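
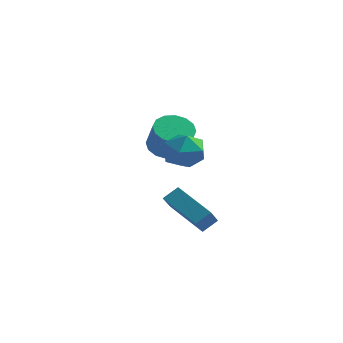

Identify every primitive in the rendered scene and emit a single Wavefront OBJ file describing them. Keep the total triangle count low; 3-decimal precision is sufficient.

v 1.946 -1.432 4.609
v 2.903 -1.179 4.409
v 2.017 -2.601 3.471
v 2.974 -2.348 3.271
v 2.74 -2.784 4.151
v 2.696 -2.061 4.855
v 2.224 -1.719 3.025
v 2.18 -0.996 3.729
v 3.075 -1.357 3.431
v 3.393 -2.015 4.126
v 1.527 -1.765 3.754
v 1.845 -2.423 4.449
v -1.407 3.395 2.038
v -0.919 4.213 2.156
v -0.205 3.603 3.439
v -0.693 2.785 3.322
v -1.337 4.274 2.417
v -0.624 3.664 3.701
v -1.774 4.1 2.577
v -1.06 3.489 3.861
v -2.112 3.736 2.593
v -1.399 3.126 3.876
v -2.262 3.281 2.46
v -1.548 2.671 3.743
v -2.182 2.857 2.213
v -1.469 2.247 3.497
v -1.895 2.577 1.921
v -1.181 1.967 3.204
v -1.476 2.516 1.659
v -0.763 1.906 2.943
v -1.04 2.691 1.499
v -0.326 2.08 2.783
v -0.701 3.054 1.484
v 0.012 2.444 2.767
v -0.552 3.509 1.617
v 0.162 2.899 2.9
v -0.631 3.933 1.863
v 0.082 3.323 3.147
v 2.533 -0.474 -1.067
v 2.713 -1.386 -0.261
v 0.713 -0.005 -0.13
v 0.892 -0.917 0.676
v 2.948 0.077 -0.536
v 3.127 -0.835 0.27
v 1.127 0.546 0.401
v 1.307 -0.366 1.207
f 1 12 6
f 1 6 2
f 1 2 8
f 1 8 11
f 1 11 12
f 2 6 10
f 6 12 5
f 12 11 3
f 11 8 7
f 8 2 9
f 4 10 5
f 4 5 3
f 4 3 7
f 4 7 9
f 4 9 10
f 5 10 6
f 3 5 12
f 7 3 11
f 9 7 8
f 10 9 2
f 14 13 17
f 14 17 15
f 15 17 18
f 15 18 16
f 17 13 19
f 17 19 18
f 18 19 20
f 18 20 16
f 19 13 21
f 19 21 20
f 20 21 22
f 20 22 16
f 21 13 23
f 21 23 22
f 22 23 24
f 22 24 16
f 23 13 25
f 23 25 24
f 24 25 26
f 24 26 16
f 25 13 27
f 25 27 26
f 26 27 28
f 26 28 16
f 27 13 29
f 27 29 28
f 28 29 30
f 28 30 16
f 29 13 31
f 29 31 30
f 30 31 32
f 30 32 16
f 31 13 33
f 31 33 32
f 32 33 34
f 32 34 16
f 33 13 35
f 33 35 34
f 34 35 36
f 34 36 16
f 35 13 37
f 35 37 36
f 36 37 38
f 36 38 16
f 37 13 14
f 37 14 38
f 38 14 15
f 38 15 16
f 40 42 39
f 43 40 39
f 39 42 41
f 41 43 39
f 40 46 42
f 44 40 43
f 44 46 40
f 42 46 41
f 45 43 41
f 41 46 45
f 45 44 43
f 46 44 45



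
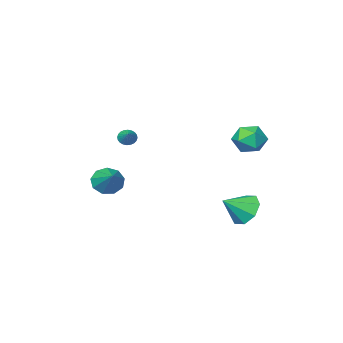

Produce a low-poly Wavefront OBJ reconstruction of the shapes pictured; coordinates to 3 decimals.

v 0.091 -4.167 2.397
v 0.522 -4.418 2.431
v 0.509 -3.373 2.963
v 0.55 -4.316 2.267
v 0.508 -4.191 2.123
v 0.403 -4.063 2.021
v 0.25 -3.95 1.976
v 0.073 -3.87 1.995
v -0.101 -3.836 2.076
v -0.246 -3.852 2.205
v -0.34 -3.916 2.364
v -0.368 -4.018 2.528
v -0.326 -4.143 2.672
v -0.221 -4.271 2.774
v -0.068 -4.383 2.819
v 0.109 -4.463 2.8
v 0.284 -4.497 2.719
v 0.429 -4.481 2.59
v 1.961 -2.905 0.245
v 2.304 -3.426 0.823
v 2.499 -1.475 1.215
v 2.697 -3.296 0.414
v 2.745 -2.984 -0.074
v 2.426 -2.634 -0.413
v 1.89 -2.412 -0.443
v 1.387 -2.42 -0.152
v 1.152 -2.655 0.325
v 1.296 -3.008 0.765
v 1.751 -3.312 0.961
v -2.682 2.935 4.435
v -1.958 2.593 3.949
v -3.622 2.027 3.671
v -2.898 1.685 3.185
v -2.985 1.49 4.097
v -2.403 2.051 4.569
v -3.177 2.569 3.051
v -2.595 3.13 3.523
v -2.264 2.367 3.094
v -2.145 1.7 3.741
v -3.435 2.92 3.879
v -3.316 2.253 4.526
v -2.417 2.571 -0.687
v -1.936 3.219 -1.278
v -1.203 2.429 0.147
v -2.294 3.564 -0.696
v -2.725 3.328 -0.109
v -2.975 2.648 0.139
v -2.899 1.924 -0.096
v -2.54 1.579 -0.678
v -2.11 1.815 -1.265
v -1.859 2.495 -1.513
f 2 1 4
f 2 4 3
f 4 1 5
f 4 5 3
f 5 1 6
f 5 6 3
f 6 1 7
f 6 7 3
f 7 1 8
f 7 8 3
f 8 1 9
f 8 9 3
f 9 1 10
f 9 10 3
f 10 1 11
f 10 11 3
f 11 1 12
f 11 12 3
f 12 1 13
f 12 13 3
f 13 1 14
f 13 14 3
f 14 1 15
f 14 15 3
f 15 1 16
f 15 16 3
f 16 1 17
f 16 17 3
f 17 1 18
f 17 18 3
f 18 1 2
f 18 2 3
f 20 19 22
f 20 22 21
f 22 19 23
f 22 23 21
f 23 19 24
f 23 24 21
f 24 19 25
f 24 25 21
f 25 19 26
f 25 26 21
f 26 19 27
f 26 27 21
f 27 19 28
f 27 28 21
f 28 19 29
f 28 29 21
f 29 19 20
f 29 20 21
f 30 41 35
f 30 35 31
f 30 31 37
f 30 37 40
f 30 40 41
f 31 35 39
f 35 41 34
f 41 40 32
f 40 37 36
f 37 31 38
f 33 39 34
f 33 34 32
f 33 32 36
f 33 36 38
f 33 38 39
f 34 39 35
f 32 34 41
f 36 32 40
f 38 36 37
f 39 38 31
f 43 42 45
f 43 45 44
f 45 42 46
f 45 46 44
f 46 42 47
f 46 47 44
f 47 42 48
f 47 48 44
f 48 42 49
f 48 49 44
f 49 42 50
f 49 50 44
f 50 42 51
f 50 51 44
f 51 42 43
f 51 43 44



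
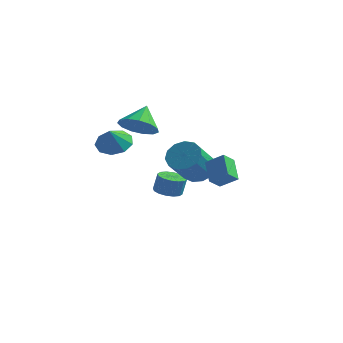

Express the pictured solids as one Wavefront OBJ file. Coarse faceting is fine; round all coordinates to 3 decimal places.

v -2.958 -3.439 1.937
v -2.018 -3.303 1.931
v -2.862 -4.061 2.923
v -2.31 -2.825 2.26
v -2.905 -2.634 2.438
v -3.525 -2.82 2.381
v -3.88 -3.296 2.116
v -3.803 -3.839 1.767
v -3.331 -4.195 1.498
v -2.685 -4.197 1.433
v -2.166 -3.845 1.604
v -3.499 3.23 -4.186
v -2.772 3.488 -4.355
v -2.573 3.628 -3.282
v -3.301 3.37 -3.114
v -3.006 3.823 -4.355
v -2.807 3.964 -3.283
v -3.372 3.999 -4.311
v -3.174 4.14 -3.238
v -3.773 3.97 -4.233
v -3.574 4.11 -3.16
v -4.1 3.741 -4.142
v -3.901 3.882 -3.069
v -4.266 3.376 -4.064
v -4.067 3.517 -2.991
v -4.227 2.972 -4.018
v -4.028 3.112 -2.945
v -3.993 2.636 -4.017
v -3.794 2.777 -2.945
v -3.626 2.46 -4.062
v -3.428 2.601 -2.989
v -3.226 2.49 -4.14
v -3.027 2.63 -3.067
v -2.899 2.718 -4.231
v -2.7 2.859 -3.158
v -2.733 3.083 -4.309
v -2.534 3.224 -3.236
v 0.124 1.462 -1.03
v -0.145 0.8 -0.468
v 1.062 1.615 -0.401
v 0.793 0.952 0.162
v 0.827 0.488 -1.842
v 0.558 -0.175 -1.279
v 1.765 0.64 -1.212
v 1.496 -0.022 -0.65
v -1.638 3.104 -2.058
v -0.871 3.527 -1.556
v -0.994 2.019 -0.099
v -1.762 1.596 -0.602
v -1.347 3.763 -1.351
v -1.47 2.256 0.106
v -1.915 3.79 -1.371
v -2.038 2.283 0.086
v -2.395 3.599 -1.609
v -2.518 2.092 -0.153
v -2.635 3.251 -1.99
v -2.758 1.743 -0.533
v -2.559 2.856 -2.392
v -2.682 1.348 -0.936
v -2.19 2.54 -2.689
v -2.313 1.032 -1.232
v -1.646 2.402 -2.785
v -1.769 0.895 -1.328
v -1.1 2.488 -2.65
v -1.223 0.98 -1.194
v -0.725 2.769 -2.328
v -0.848 1.261 -0.871
v -0.639 3.156 -1.92
v -0.762 1.648 -0.463
v -3.407 -0.151 1.731
v -2.476 0.278 1.36
v -3.493 0.951 2.789
v -2.928 0.547 1.044
v -3.533 0.595 0.945
v -4.097 0.406 1.096
v -4.443 0.04 1.449
v -4.46 -0.386 1.891
v -4.142 -0.737 2.282
v -3.592 -0.903 2.498
v -2.983 -0.829 2.471
v -2.508 -0.54 2.208
v -2.32 -0.128 1.794
f 2 1 4
f 2 4 3
f 4 1 5
f 4 5 3
f 5 1 6
f 5 6 3
f 6 1 7
f 6 7 3
f 7 1 8
f 7 8 3
f 8 1 9
f 8 9 3
f 9 1 10
f 9 10 3
f 10 1 11
f 10 11 3
f 11 1 2
f 11 2 3
f 13 12 16
f 13 16 14
f 14 16 17
f 14 17 15
f 16 12 18
f 16 18 17
f 17 18 19
f 17 19 15
f 18 12 20
f 18 20 19
f 19 20 21
f 19 21 15
f 20 12 22
f 20 22 21
f 21 22 23
f 21 23 15
f 22 12 24
f 22 24 23
f 23 24 25
f 23 25 15
f 24 12 26
f 24 26 25
f 25 26 27
f 25 27 15
f 26 12 28
f 26 28 27
f 27 28 29
f 27 29 15
f 28 12 30
f 28 30 29
f 29 30 31
f 29 31 15
f 30 12 32
f 30 32 31
f 31 32 33
f 31 33 15
f 32 12 34
f 32 34 33
f 33 34 35
f 33 35 15
f 34 12 36
f 34 36 35
f 35 36 37
f 35 37 15
f 36 12 13
f 36 13 37
f 37 13 14
f 37 14 15
f 39 41 38
f 42 39 38
f 38 41 40
f 40 42 38
f 39 45 41
f 43 39 42
f 43 45 39
f 41 45 40
f 44 42 40
f 40 45 44
f 44 43 42
f 45 43 44
f 47 46 50
f 47 50 48
f 48 50 51
f 48 51 49
f 50 46 52
f 50 52 51
f 51 52 53
f 51 53 49
f 52 46 54
f 52 54 53
f 53 54 55
f 53 55 49
f 54 46 56
f 54 56 55
f 55 56 57
f 55 57 49
f 56 46 58
f 56 58 57
f 57 58 59
f 57 59 49
f 58 46 60
f 58 60 59
f 59 60 61
f 59 61 49
f 60 46 62
f 60 62 61
f 61 62 63
f 61 63 49
f 62 46 64
f 62 64 63
f 63 64 65
f 63 65 49
f 64 46 66
f 64 66 65
f 65 66 67
f 65 67 49
f 66 46 68
f 66 68 67
f 67 68 69
f 67 69 49
f 68 46 47
f 68 47 69
f 69 47 48
f 69 48 49
f 71 70 73
f 71 73 72
f 73 70 74
f 73 74 72
f 74 70 75
f 74 75 72
f 75 70 76
f 75 76 72
f 76 70 77
f 76 77 72
f 77 70 78
f 77 78 72
f 78 70 79
f 78 79 72
f 79 70 80
f 79 80 72
f 80 70 81
f 80 81 72
f 81 70 82
f 81 82 72
f 82 70 71
f 82 71 72



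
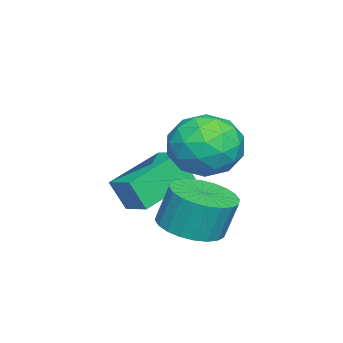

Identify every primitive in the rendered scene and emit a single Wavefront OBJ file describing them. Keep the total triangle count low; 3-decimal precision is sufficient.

v -1.627 -4.588 -3.543
v -1.529 -5.065 -2.501
v -3.405 -3.661 -2.951
v -3.307 -4.139 -1.91
v -1.113 -3.801 -3.23
v -1.015 -4.279 -2.189
v -2.891 -2.875 -2.639
v -2.793 -3.352 -1.597
v 0.281 -2.091 -3.021
v 1.206 -2.46 -2.851
v 1.124 -2.077 -1.569
v 0.199 -1.709 -1.739
v 1.289 -2.089 -2.956
v 1.206 -1.706 -1.675
v 1.219 -1.719 -3.071
v 1.136 -1.336 -1.79
v 1.006 -1.405 -3.179
v 0.923 -1.023 -1.897
v 0.682 -1.196 -3.262
v 0.599 -0.814 -1.981
v 0.298 -1.124 -3.309
v 0.215 -0.741 -2.027
v -0.089 -1.198 -3.312
v -0.172 -0.815 -2.03
v -0.42 -1.409 -3.27
v -0.503 -1.026 -1.989
v -0.644 -1.723 -3.191
v -0.726 -1.34 -1.909
v -0.726 -2.094 -3.085
v -0.809 -1.711 -1.804
v -0.656 -2.464 -2.97
v -0.739 -2.081 -1.689
v -0.443 -2.777 -2.863
v -0.526 -2.395 -1.581
v -0.119 -2.986 -2.779
v -0.202 -2.604 -1.498
v 0.265 -3.059 -2.733
v 0.182 -2.676 -1.451
v 0.652 -2.985 -2.73
v 0.569 -2.602 -1.448
v 0.983 -2.774 -2.771
v 0.9 -2.391 -1.49
v -0.309 -1.01 -0.637
v 0.17 -1.704 0.169
v -1.73 -2.236 -0.849
v -1.251 -2.93 -0.043
v -1.706 -1.902 0.269
v -0.828 -1.144 0.4
v -0.732 -2.796 -1.08
v 0.146 -2.038 -0.949
v -0.092 -2.808 -0.104
v -0.693 -2.255 0.729
v -0.867 -1.685 -1.409
v -1.468 -1.132 -0.576
v 0.055 -1.249 -0.215
v -1.615 -2.691 -0.465
v -1.882 -2.086 -0.282
v -1.601 -2.494 0.192
v -0.531 -0.92 -0.08
v -0.25 -1.328 0.394
v -1.352 -1.444 0.453
v -1.31 -2.612 -1.074
v -1.029 -3.02 -0.6
v 0.041 -1.446 -0.872
v 0.322 -1.854 -0.398
v -0.208 -2.496 -1.133
v 0.183 -2.306 0.098
v -0.652 -3.027 -0.027
v -0.347 -2.948 -0.636
v 0.169 -2.503 -0.559
v -0.171 -1.981 0.588
v -1.006 -2.702 0.463
v -1.273 -2.097 0.646
v -0.757 -1.652 0.723
v -0.324 -2.63 0.427
v -0.554 -1.238 -1.143
v -1.389 -1.959 -1.268
v -0.803 -2.288 -1.403
v -0.287 -1.843 -1.326
v -0.908 -0.913 -0.653
v -1.743 -1.634 -0.778
v -1.729 -1.437 -0.121
v -1.213 -0.992 -0.044
v -1.236 -1.31 -1.107
f 2 4 1
f 5 2 1
f 1 4 3
f 3 5 1
f 2 8 4
f 6 2 5
f 6 8 2
f 4 8 3
f 7 5 3
f 3 8 7
f 7 6 5
f 8 6 7
f 10 9 13
f 10 13 11
f 11 13 14
f 11 14 12
f 13 9 15
f 13 15 14
f 14 15 16
f 14 16 12
f 15 9 17
f 15 17 16
f 16 17 18
f 16 18 12
f 17 9 19
f 17 19 18
f 18 19 20
f 18 20 12
f 19 9 21
f 19 21 20
f 20 21 22
f 20 22 12
f 21 9 23
f 21 23 22
f 22 23 24
f 22 24 12
f 23 9 25
f 23 25 24
f 24 25 26
f 24 26 12
f 25 9 27
f 25 27 26
f 26 27 28
f 26 28 12
f 27 9 29
f 27 29 28
f 28 29 30
f 28 30 12
f 29 9 31
f 29 31 30
f 30 31 32
f 30 32 12
f 31 9 33
f 31 33 32
f 32 33 34
f 32 34 12
f 33 9 35
f 33 35 34
f 34 35 36
f 34 36 12
f 35 9 37
f 35 37 36
f 36 37 38
f 36 38 12
f 37 9 39
f 37 39 38
f 38 39 40
f 38 40 12
f 39 9 41
f 39 41 40
f 40 41 42
f 40 42 12
f 41 9 10
f 41 10 42
f 42 10 11
f 42 11 12
f 43 80 59
f 80 54 83
f 59 83 48
f 80 83 59
f 43 59 55
f 59 48 60
f 55 60 44
f 59 60 55
f 43 55 64
f 55 44 65
f 64 65 50
f 55 65 64
f 43 64 76
f 64 50 79
f 76 79 53
f 64 79 76
f 43 76 80
f 76 53 84
f 80 84 54
f 76 84 80
f 44 60 71
f 60 48 74
f 71 74 52
f 60 74 71
f 48 83 61
f 83 54 82
f 61 82 47
f 83 82 61
f 54 84 81
f 84 53 77
f 81 77 45
f 84 77 81
f 53 79 78
f 79 50 66
f 78 66 49
f 79 66 78
f 50 65 70
f 65 44 67
f 70 67 51
f 65 67 70
f 46 72 58
f 72 52 73
f 58 73 47
f 72 73 58
f 46 58 56
f 58 47 57
f 56 57 45
f 58 57 56
f 46 56 63
f 56 45 62
f 63 62 49
f 56 62 63
f 46 63 68
f 63 49 69
f 68 69 51
f 63 69 68
f 46 68 72
f 68 51 75
f 72 75 52
f 68 75 72
f 47 73 61
f 73 52 74
f 61 74 48
f 73 74 61
f 45 57 81
f 57 47 82
f 81 82 54
f 57 82 81
f 49 62 78
f 62 45 77
f 78 77 53
f 62 77 78
f 51 69 70
f 69 49 66
f 70 66 50
f 69 66 70
f 52 75 71
f 75 51 67
f 71 67 44
f 75 67 71



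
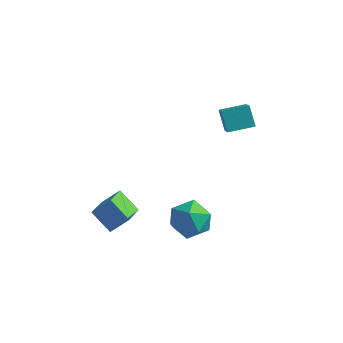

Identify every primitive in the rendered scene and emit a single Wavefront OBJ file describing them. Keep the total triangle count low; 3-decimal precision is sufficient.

v -4.403 -1.579 -2.499
v -4.185 -2.953 -1.839
v -3.719 -1.125 -1.782
v -3.501 -2.499 -1.121
v -3.439 -1.801 -3.279
v -3.221 -3.175 -2.618
v -2.755 -1.347 -2.561
v -2.537 -2.721 -1.901
v -0.872 2.904 1.5
v -0.303 1.828 2.492
v 0.121 3.603 1.689
v 0.691 2.528 2.681
v -0.371 2.412 0.679
v 0.199 1.337 1.671
v 0.623 3.112 0.868
v 1.192 2.036 1.86
v 0.14 -2.072 0.011
v 1.047 -2.424 -0.294
v -0.587 -2.856 -1.246
v 0.32 -3.208 -1.551
v -0.094 -3.55 -0.684
v 0.355 -3.065 0.093
v 0.105 -2.215 -1.633
v 0.554 -1.73 -0.856
v 1.025 -2.512 -1.31
v 0.903 -3.337 -0.724
v -0.443 -1.943 -0.816
v -0.565 -2.768 -0.23
f 2 4 1
f 5 2 1
f 1 4 3
f 3 5 1
f 2 8 4
f 6 2 5
f 6 8 2
f 4 8 3
f 7 5 3
f 3 8 7
f 7 6 5
f 8 6 7
f 10 12 9
f 13 10 9
f 9 12 11
f 11 13 9
f 10 16 12
f 14 10 13
f 14 16 10
f 12 16 11
f 15 13 11
f 11 16 15
f 15 14 13
f 16 14 15
f 17 28 22
f 17 22 18
f 17 18 24
f 17 24 27
f 17 27 28
f 18 22 26
f 22 28 21
f 28 27 19
f 27 24 23
f 24 18 25
f 20 26 21
f 20 21 19
f 20 19 23
f 20 23 25
f 20 25 26
f 21 26 22
f 19 21 28
f 23 19 27
f 25 23 24
f 26 25 18



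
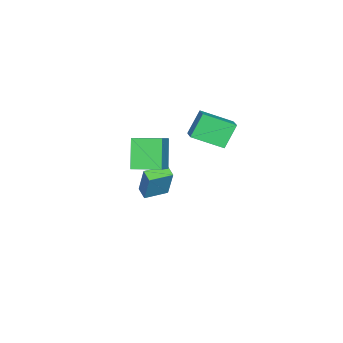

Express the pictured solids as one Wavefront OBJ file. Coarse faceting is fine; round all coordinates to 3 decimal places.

v -0.646 -3.718 -4.708
v -0.16 -3.197 -2.68
v -1.728 -2.709 -4.708
v -1.242 -2.187 -2.68
v -0.118 -3.153 -4.98
v 0.368 -2.631 -2.952
v -1.2 -2.143 -4.98
v -0.714 -1.622 -2.952
v -0.141 2.145 2.932
v 0.481 0.422 3.784
v 0.755 2.673 3.346
v 1.377 0.951 4.199
v 0.723 1.769 1.541
v 1.345 0.047 2.394
v 1.619 2.298 1.956
v 2.241 0.575 2.808
v 3.14 -2.129 0.125
v 2.057 -2.544 1.779
v 2.732 -0.505 0.266
v 1.65 -0.92 1.92
v 4.87 -1.8 1.34
v 3.788 -2.215 2.994
v 4.463 -0.176 1.481
v 3.38 -0.591 3.135
f 2 4 1
f 5 2 1
f 1 4 3
f 3 5 1
f 2 8 4
f 6 2 5
f 6 8 2
f 4 8 3
f 7 5 3
f 3 8 7
f 7 6 5
f 8 6 7
f 10 12 9
f 13 10 9
f 9 12 11
f 11 13 9
f 10 16 12
f 14 10 13
f 14 16 10
f 12 16 11
f 15 13 11
f 11 16 15
f 15 14 13
f 16 14 15
f 18 20 17
f 21 18 17
f 17 20 19
f 19 21 17
f 18 24 20
f 22 18 21
f 22 24 18
f 20 24 19
f 23 21 19
f 19 24 23
f 23 22 21
f 24 22 23



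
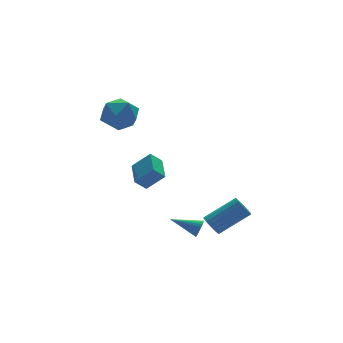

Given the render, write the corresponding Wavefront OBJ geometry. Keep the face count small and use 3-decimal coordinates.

v -1.625 -3.419 -2.427
v -1.352 -3.325 -1.97
v -2.835 -2.501 -1.893
v -1.283 -3.157 -2.102
v -1.272 -3.034 -2.289
v -1.323 -2.977 -2.501
v -1.425 -2.997 -2.699
v -1.563 -3.09 -2.851
v -1.711 -3.24 -2.929
v -1.844 -3.42 -2.921
v -1.939 -3.601 -2.827
v -1.98 -3.749 -2.664
v -1.96 -3.841 -2.46
v -1.881 -3.86 -2.25
v -1.759 -3.802 -2.071
v -1.613 -3.678 -1.954
v -1.469 -3.51 -1.918
v -0.458 -2.438 -3.072
v -0.119 -2.589 -3.606
v 1.578 -2.893 -2.441
v 1.238 -2.742 -1.908
v -0.082 -2.303 -3.585
v 1.614 -2.606 -2.42
v -0.12 -2.043 -3.462
v 1.577 -2.347 -2.298
v -0.225 -1.862 -3.262
v 1.472 -2.166 -2.098
v -0.376 -1.795 -3.025
v 1.321 -2.099 -1.861
v -0.543 -1.855 -2.797
v 1.154 -2.159 -1.633
v -0.694 -2.031 -2.623
v 1.003 -2.335 -1.459
v -0.798 -2.287 -2.539
v 0.899 -2.591 -1.374
v -0.834 -2.574 -2.56
v 0.862 -2.877 -1.395
v -0.797 -2.833 -2.682
v 0.9 -3.137 -1.518
v -0.692 -3.014 -2.882
v 1.005 -3.318 -1.718
v -0.541 -3.081 -3.119
v 1.156 -3.385 -1.955
v -0.374 -3.021 -3.347
v 1.323 -3.325 -2.183
v -0.223 -2.845 -3.521
v 1.474 -3.149 -2.357
v -2.672 0.538 -1.288
v -3.293 0.648 -0.675
v -2.108 2.037 -0.987
v -2.729 2.147 -0.374
v -1.831 0.033 -0.346
v -2.452 0.143 0.267
v -1.267 1.532 -0.045
v -1.888 1.642 0.568
v -3.99 1.938 3.032
v -3.083 2.346 3.602
v -4.277 0.694 4.378
v -3.37 1.102 4.948
v -4.318 1.739 4.846
v -4.14 2.508 4.015
v -3.22 0.532 3.965
v -3.042 1.301 3.134
v -2.607 1.477 4.179
v -3.286 2.223 4.724
v -4.074 0.817 3.256
v -4.753 1.563 3.801
f 2 1 4
f 2 4 3
f 4 1 5
f 4 5 3
f 5 1 6
f 5 6 3
f 6 1 7
f 6 7 3
f 7 1 8
f 7 8 3
f 8 1 9
f 8 9 3
f 9 1 10
f 9 10 3
f 10 1 11
f 10 11 3
f 11 1 12
f 11 12 3
f 12 1 13
f 12 13 3
f 13 1 14
f 13 14 3
f 14 1 15
f 14 15 3
f 15 1 16
f 15 16 3
f 16 1 17
f 16 17 3
f 17 1 2
f 17 2 3
f 19 18 22
f 19 22 20
f 20 22 23
f 20 23 21
f 22 18 24
f 22 24 23
f 23 24 25
f 23 25 21
f 24 18 26
f 24 26 25
f 25 26 27
f 25 27 21
f 26 18 28
f 26 28 27
f 27 28 29
f 27 29 21
f 28 18 30
f 28 30 29
f 29 30 31
f 29 31 21
f 30 18 32
f 30 32 31
f 31 32 33
f 31 33 21
f 32 18 34
f 32 34 33
f 33 34 35
f 33 35 21
f 34 18 36
f 34 36 35
f 35 36 37
f 35 37 21
f 36 18 38
f 36 38 37
f 37 38 39
f 37 39 21
f 38 18 40
f 38 40 39
f 39 40 41
f 39 41 21
f 40 18 42
f 40 42 41
f 41 42 43
f 41 43 21
f 42 18 44
f 42 44 43
f 43 44 45
f 43 45 21
f 44 18 46
f 44 46 45
f 45 46 47
f 45 47 21
f 46 18 19
f 46 19 47
f 47 19 20
f 47 20 21
f 49 51 48
f 52 49 48
f 48 51 50
f 50 52 48
f 49 55 51
f 53 49 52
f 53 55 49
f 51 55 50
f 54 52 50
f 50 55 54
f 54 53 52
f 55 53 54
f 56 67 61
f 56 61 57
f 56 57 63
f 56 63 66
f 56 66 67
f 57 61 65
f 61 67 60
f 67 66 58
f 66 63 62
f 63 57 64
f 59 65 60
f 59 60 58
f 59 58 62
f 59 62 64
f 59 64 65
f 60 65 61
f 58 60 67
f 62 58 66
f 64 62 63
f 65 64 57



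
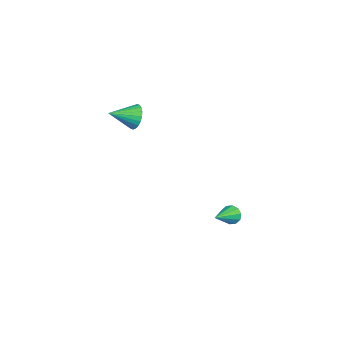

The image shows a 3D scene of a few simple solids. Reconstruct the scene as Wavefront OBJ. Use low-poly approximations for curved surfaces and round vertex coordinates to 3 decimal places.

v -0.095 1.76 -3.579
v 0.221 2.037 -3.964
v 1.155 1.14 -3.001
v 0.191 2.243 -3.679
v 0.052 2.264 -3.356
v -0.143 2.092 -3.118
v -0.32 1.794 -3.056
v -0.411 1.483 -3.194
v -0.381 1.277 -3.478
v -0.242 1.256 -3.801
v -0.047 1.428 -4.039
v 0.13 1.726 -4.102
v 0.351 -2.773 3.125
v 0.796 -2.797 2.523
v 0.949 -3.927 3.615
v 0.957 -2.635 2.706
v 1.026 -2.495 2.954
v 0.992 -2.397 3.227
v 0.86 -2.356 3.485
v 0.65 -2.378 3.689
v 0.395 -2.461 3.806
v 0.133 -2.591 3.82
v -0.095 -2.748 3.728
v -0.256 -2.91 3.544
v -0.325 -3.05 3.297
v -0.291 -3.148 3.023
v -0.159 -3.189 2.765
v 0.051 -3.167 2.562
v 0.306 -3.084 2.445
v 0.568 -2.954 2.431
f 2 1 4
f 2 4 3
f 4 1 5
f 4 5 3
f 5 1 6
f 5 6 3
f 6 1 7
f 6 7 3
f 7 1 8
f 7 8 3
f 8 1 9
f 8 9 3
f 9 1 10
f 9 10 3
f 10 1 11
f 10 11 3
f 11 1 12
f 11 12 3
f 12 1 2
f 12 2 3
f 14 13 16
f 14 16 15
f 16 13 17
f 16 17 15
f 17 13 18
f 17 18 15
f 18 13 19
f 18 19 15
f 19 13 20
f 19 20 15
f 20 13 21
f 20 21 15
f 21 13 22
f 21 22 15
f 22 13 23
f 22 23 15
f 23 13 24
f 23 24 15
f 24 13 25
f 24 25 15
f 25 13 26
f 25 26 15
f 26 13 27
f 26 27 15
f 27 13 28
f 27 28 15
f 28 13 29
f 28 29 15
f 29 13 30
f 29 30 15
f 30 13 14
f 30 14 15



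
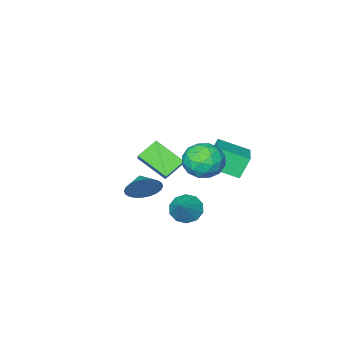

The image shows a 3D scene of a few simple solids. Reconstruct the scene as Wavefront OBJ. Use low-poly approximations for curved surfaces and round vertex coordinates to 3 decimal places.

v -4.008 1.286 0.102
v -4.683 1.351 1.395
v -2.688 2.911 0.707
v -3.363 2.977 2.001
v -2.757 0.003 0.819
v -3.432 0.069 2.113
v -1.437 1.629 1.425
v -2.112 1.694 2.718
v 1.64 0.084 0.11
v 2.193 0.239 1.013
v 1.24 -0.824 0.51
v 1.835 0.436 1.101
v 1.448 0.579 1.038
v 1.09 0.647 0.834
v 0.816 0.629 0.52
v 0.667 0.528 0.143
v 0.667 0.359 -0.239
v 0.815 0.149 -0.568
v 1.088 -0.071 -0.794
v 1.446 -0.268 -0.882
v 1.833 -0.411 -0.819
v 2.191 -0.479 -0.615
v 2.465 -0.461 -0.301
v 2.613 -0.36 0.076
v 2.614 -0.192 0.458
v 2.466 0.019 0.787
v -3.021 -5.155 -0.698
v -2.649 -4.594 -0.057
v -3.709 -3.425 -1.812
v -3.337 -2.864 -1.171
v -1.723 -5.136 -1.469
v -1.351 -4.575 -0.828
v -2.411 -3.406 -2.583
v -2.039 -2.845 -1.942
v -0.662 3.724 2.316
v 0.543 3.439 2.392
v -1.083 2.301 3.668
v 0.122 2.016 3.744
v -0.288 3.1 4.187
v -0.028 3.979 3.351
v -0.512 1.761 2.709
v -0.252 2.64 1.873
v 0.636 2.226 2.634
v 0.774 3.054 3.548
v -1.314 2.686 2.512
v -1.176 3.514 3.426
v -0.023 3.706 2.235
v -0.517 2.034 3.825
v -0.759 2.671 4.085
v -0.05 2.504 4.13
v -0.358 4.024 2.799
v 0.35 3.856 2.844
v -0.139 3.657 3.899
v -0.89 1.884 3.216
v -0.182 1.716 3.261
v -0.49 3.236 1.93
v 0.219 3.069 1.975
v -0.401 2.083 2.161
v 0.74 2.826 2.422
v 0.493 1.99 3.217
v 0.12 1.839 2.609
v 0.273 2.356 2.117
v 0.822 3.312 2.959
v 0.574 2.476 3.754
v 0.333 3.113 4.015
v 0.486 3.63 3.523
v 0.876 2.599 3.102
v -1.114 3.264 2.306
v -1.362 2.428 3.101
v -1.026 2.11 2.537
v -0.873 2.627 2.045
v -1.033 3.75 2.843
v -1.28 2.914 3.638
v -0.813 3.384 3.943
v -0.66 3.901 3.451
v -1.416 3.141 2.958
v -1.107 0.268 -2.553
v -0.392 0.302 -3.237
v 0.027 1.132 -1.327
v -0.726 0.812 -3.288
v -1.206 1.114 -3.058
v -1.647 1.094 -2.635
v -1.883 0.758 -2.181
v -1.821 0.235 -1.869
v -1.487 -0.275 -1.819
v -1.008 -0.578 -2.049
v -0.566 -0.557 -2.472
v -0.331 -0.221 -2.926
f 2 4 1
f 5 2 1
f 1 4 3
f 3 5 1
f 2 8 4
f 6 2 5
f 6 8 2
f 4 8 3
f 7 5 3
f 3 8 7
f 7 6 5
f 8 6 7
f 10 9 12
f 10 12 11
f 12 9 13
f 12 13 11
f 13 9 14
f 13 14 11
f 14 9 15
f 14 15 11
f 15 9 16
f 15 16 11
f 16 9 17
f 16 17 11
f 17 9 18
f 17 18 11
f 18 9 19
f 18 19 11
f 19 9 20
f 19 20 11
f 20 9 21
f 20 21 11
f 21 9 22
f 21 22 11
f 22 9 23
f 22 23 11
f 23 9 24
f 23 24 11
f 24 9 25
f 24 25 11
f 25 9 26
f 25 26 11
f 26 9 10
f 26 10 11
f 28 30 27
f 31 28 27
f 27 30 29
f 29 31 27
f 28 34 30
f 32 28 31
f 32 34 28
f 30 34 29
f 33 31 29
f 29 34 33
f 33 32 31
f 34 32 33
f 35 72 51
f 72 46 75
f 51 75 40
f 72 75 51
f 35 51 47
f 51 40 52
f 47 52 36
f 51 52 47
f 35 47 56
f 47 36 57
f 56 57 42
f 47 57 56
f 35 56 68
f 56 42 71
f 68 71 45
f 56 71 68
f 35 68 72
f 68 45 76
f 72 76 46
f 68 76 72
f 36 52 63
f 52 40 66
f 63 66 44
f 52 66 63
f 40 75 53
f 75 46 74
f 53 74 39
f 75 74 53
f 46 76 73
f 76 45 69
f 73 69 37
f 76 69 73
f 45 71 70
f 71 42 58
f 70 58 41
f 71 58 70
f 42 57 62
f 57 36 59
f 62 59 43
f 57 59 62
f 38 64 50
f 64 44 65
f 50 65 39
f 64 65 50
f 38 50 48
f 50 39 49
f 48 49 37
f 50 49 48
f 38 48 55
f 48 37 54
f 55 54 41
f 48 54 55
f 38 55 60
f 55 41 61
f 60 61 43
f 55 61 60
f 38 60 64
f 60 43 67
f 64 67 44
f 60 67 64
f 39 65 53
f 65 44 66
f 53 66 40
f 65 66 53
f 37 49 73
f 49 39 74
f 73 74 46
f 49 74 73
f 41 54 70
f 54 37 69
f 70 69 45
f 54 69 70
f 43 61 62
f 61 41 58
f 62 58 42
f 61 58 62
f 44 67 63
f 67 43 59
f 63 59 36
f 67 59 63
f 78 77 80
f 78 80 79
f 80 77 81
f 80 81 79
f 81 77 82
f 81 82 79
f 82 77 83
f 82 83 79
f 83 77 84
f 83 84 79
f 84 77 85
f 84 85 79
f 85 77 86
f 85 86 79
f 86 77 87
f 86 87 79
f 87 77 88
f 87 88 79
f 88 77 78
f 88 78 79



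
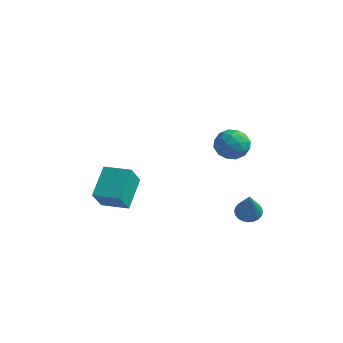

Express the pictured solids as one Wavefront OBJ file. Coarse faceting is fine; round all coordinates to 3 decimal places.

v -2.729 -3.712 -3.698
v -3.006 -2.298 -2.705
v -2.747 -2.967 -4.763
v -3.023 -1.553 -3.77
v -1.397 -3.527 -3.59
v -1.673 -2.113 -2.597
v -1.414 -2.782 -4.655
v -1.691 -1.368 -3.662
v 3.647 -1.105 -4.138
v 4.243 -1.028 -4.288
v 4.213 -2.135 -2.422
v 4.202 -0.83 -4.156
v 4.076 -0.673 -4.021
v 3.885 -0.583 -3.903
v 3.658 -0.572 -3.822
v 3.428 -0.642 -3.788
v 3.233 -0.783 -3.808
v 3.1 -0.972 -3.878
v 3.05 -1.182 -3.988
v 3.092 -1.38 -4.12
v 3.218 -1.537 -4.255
v 3.409 -1.627 -4.373
v 3.636 -1.638 -4.454
v 3.865 -1.568 -4.488
v 4.061 -1.427 -4.468
v 4.194 -1.238 -4.398
v 3.653 -1.517 0.885
v 4.164 -2.086 0.536
v 2.596 -2.354 0.704
v 3.107 -2.923 0.355
v 3.165 -2.753 1.176
v 3.819 -2.236 1.289
v 2.941 -2.204 -0.049
v 3.595 -1.687 0.064
v 3.724 -2.511 -0.041
v 3.863 -2.851 0.716
v 2.897 -1.589 0.524
v 3.036 -1.929 1.281
v 4.002 -1.728 0.727
v 2.758 -2.712 0.513
v 2.793 -2.612 0.996
v 3.093 -2.947 0.791
v 3.799 -1.816 1.169
v 4.099 -2.151 0.964
v 3.512 -2.543 1.34
v 2.661 -2.289 0.276
v 2.961 -2.624 0.071
v 3.667 -1.493 0.449
v 3.967 -1.828 0.244
v 3.248 -1.897 -0.1
v 4.043 -2.313 0.182
v 3.421 -2.805 0.076
v 3.324 -2.382 -0.161
v 3.708 -2.078 -0.096
v 4.125 -2.512 0.627
v 3.503 -3.004 0.521
v 3.538 -2.904 1.004
v 3.922 -2.6 1.069
v 3.866 -2.762 0.288
v 3.257 -1.436 0.719
v 2.635 -1.928 0.613
v 2.838 -1.84 0.171
v 3.222 -1.536 0.236
v 3.339 -1.635 1.164
v 2.717 -2.127 1.058
v 3.052 -2.362 1.336
v 3.436 -2.058 1.401
v 2.894 -1.678 0.952
f 2 4 1
f 5 2 1
f 1 4 3
f 3 5 1
f 2 8 4
f 6 2 5
f 6 8 2
f 4 8 3
f 7 5 3
f 3 8 7
f 7 6 5
f 8 6 7
f 10 9 12
f 10 12 11
f 12 9 13
f 12 13 11
f 13 9 14
f 13 14 11
f 14 9 15
f 14 15 11
f 15 9 16
f 15 16 11
f 16 9 17
f 16 17 11
f 17 9 18
f 17 18 11
f 18 9 19
f 18 19 11
f 19 9 20
f 19 20 11
f 20 9 21
f 20 21 11
f 21 9 22
f 21 22 11
f 22 9 23
f 22 23 11
f 23 9 24
f 23 24 11
f 24 9 25
f 24 25 11
f 25 9 26
f 25 26 11
f 26 9 10
f 26 10 11
f 27 64 43
f 64 38 67
f 43 67 32
f 64 67 43
f 27 43 39
f 43 32 44
f 39 44 28
f 43 44 39
f 27 39 48
f 39 28 49
f 48 49 34
f 39 49 48
f 27 48 60
f 48 34 63
f 60 63 37
f 48 63 60
f 27 60 64
f 60 37 68
f 64 68 38
f 60 68 64
f 28 44 55
f 44 32 58
f 55 58 36
f 44 58 55
f 32 67 45
f 67 38 66
f 45 66 31
f 67 66 45
f 38 68 65
f 68 37 61
f 65 61 29
f 68 61 65
f 37 63 62
f 63 34 50
f 62 50 33
f 63 50 62
f 34 49 54
f 49 28 51
f 54 51 35
f 49 51 54
f 30 56 42
f 56 36 57
f 42 57 31
f 56 57 42
f 30 42 40
f 42 31 41
f 40 41 29
f 42 41 40
f 30 40 47
f 40 29 46
f 47 46 33
f 40 46 47
f 30 47 52
f 47 33 53
f 52 53 35
f 47 53 52
f 30 52 56
f 52 35 59
f 56 59 36
f 52 59 56
f 31 57 45
f 57 36 58
f 45 58 32
f 57 58 45
f 29 41 65
f 41 31 66
f 65 66 38
f 41 66 65
f 33 46 62
f 46 29 61
f 62 61 37
f 46 61 62
f 35 53 54
f 53 33 50
f 54 50 34
f 53 50 54
f 36 59 55
f 59 35 51
f 55 51 28
f 59 51 55



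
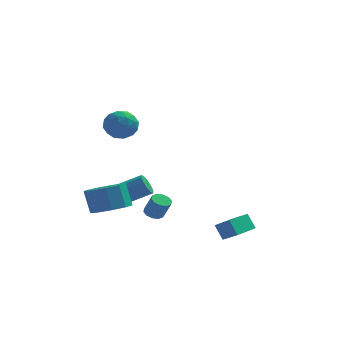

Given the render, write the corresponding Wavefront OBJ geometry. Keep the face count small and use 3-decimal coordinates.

v -3.15 -1.349 3.846
v -2.769 -1.849 4.51
v -3.331 -2.571 3.03
v -2.95 -3.071 3.694
v -3.772 -2.692 3.822
v -3.661 -1.937 4.326
v -2.439 -2.483 3.214
v -2.328 -1.728 3.718
v -2.329 -2.55 4.12
v -3.153 -2.679 4.495
v -2.947 -1.741 3.045
v -3.771 -1.87 3.42
v -2.944 -1.492 4.249
v -3.156 -2.928 3.291
v -3.64 -2.706 3.366
v -3.416 -2.999 3.756
v -3.468 -1.543 4.141
v -3.244 -1.837 4.532
v -3.834 -2.333 4.127
v -2.856 -2.583 3.008
v -2.632 -2.877 3.399
v -2.684 -1.421 3.784
v -2.46 -1.714 4.174
v -2.266 -2.087 3.413
v -2.461 -2.198 4.41
v -2.567 -2.916 3.931
v -2.267 -2.57 3.649
v -2.202 -2.126 3.945
v -2.946 -2.273 4.631
v -3.052 -2.992 4.152
v -3.535 -2.769 4.227
v -3.47 -2.325 4.523
v -2.687 -2.685 4.402
v -3.048 -1.428 3.388
v -3.154 -2.147 2.909
v -2.63 -2.095 3.017
v -2.565 -1.651 3.313
v -3.533 -1.504 3.609
v -3.639 -2.222 3.13
v -3.898 -2.294 3.595
v -3.833 -1.85 3.891
v -3.413 -1.735 3.138
v 1.614 -4.307 -1.793
v 2.311 -4.629 -1.324
v 2.368 -2.868 -1.925
v 3.066 -3.191 -1.457
v 2.014 -4.589 -2.583
v 2.712 -4.912 -2.115
v 2.769 -3.151 -2.716
v 3.466 -3.473 -2.247
v -1.555 -1.789 -2.173
v -1.266 -2.169 -2.403
v -0.837 -2.452 -1.397
v -1.125 -2.071 -1.167
v -1.088 -1.894 -2.402
v -0.659 -2.177 -1.395
v -1.088 -1.579 -2.313
v -0.659 -1.862 -1.307
v -1.267 -1.344 -2.171
v -0.838 -1.626 -1.165
v -1.555 -1.278 -2.03
v -1.126 -1.561 -1.023
v -1.843 -1.408 -1.943
v -1.414 -1.691 -0.937
v -2.021 -1.683 -1.945
v -1.592 -1.966 -0.938
v -2.021 -1.998 -2.033
v -1.592 -2.281 -1.027
v -1.842 -2.234 -2.175
v -1.413 -2.516 -1.169
v -1.554 -2.299 -2.317
v -1.125 -2.582 -1.31
v -3.303 -3.934 -1.095
v -2.537 -4.505 -0.709
v -2.891 -4.136 0.541
v -3.657 -3.566 0.155
v -2.309 -3.85 -0.837
v -2.664 -3.482 0.412
v -2.546 -3.235 -1.086
v -2.901 -2.867 0.163
v -3.137 -2.947 -1.339
v -3.492 -2.579 -0.09
v -3.806 -3.121 -1.477
v -4.161 -2.753 -0.228
v -4.239 -3.675 -1.437
v -4.594 -3.307 -0.188
v -4.234 -4.351 -1.236
v -4.589 -3.982 0.013
v -3.793 -4.831 -0.969
v -4.148 -4.463 0.28
v -3.123 -4.892 -0.761
v -3.478 -4.523 0.488
v -4.075 2.376 -2.909
v -3.756 2.226 -3.467
v -2.067 2.393 -2.549
v -2.385 2.544 -1.991
v -3.804 2.631 -3.454
v -2.114 2.798 -2.536
v -3.954 2.938 -3.233
v -2.265 3.106 -2.315
v -4.151 3.031 -2.888
v -2.462 3.199 -1.97
v -4.319 2.874 -2.551
v -2.629 3.042 -1.633
v -4.393 2.527 -2.351
v -2.704 2.694 -1.433
v -4.346 2.122 -2.364
v -2.656 2.289 -1.446
v -4.195 1.814 -2.585
v -2.506 1.982 -1.667
v -3.998 1.721 -2.93
v -2.309 1.889 -2.012
v -3.831 1.878 -3.267
v -2.141 2.046 -2.349
f 1 38 17
f 38 12 41
f 17 41 6
f 38 41 17
f 1 17 13
f 17 6 18
f 13 18 2
f 17 18 13
f 1 13 22
f 13 2 23
f 22 23 8
f 13 23 22
f 1 22 34
f 22 8 37
f 34 37 11
f 22 37 34
f 1 34 38
f 34 11 42
f 38 42 12
f 34 42 38
f 2 18 29
f 18 6 32
f 29 32 10
f 18 32 29
f 6 41 19
f 41 12 40
f 19 40 5
f 41 40 19
f 12 42 39
f 42 11 35
f 39 35 3
f 42 35 39
f 11 37 36
f 37 8 24
f 36 24 7
f 37 24 36
f 8 23 28
f 23 2 25
f 28 25 9
f 23 25 28
f 4 30 16
f 30 10 31
f 16 31 5
f 30 31 16
f 4 16 14
f 16 5 15
f 14 15 3
f 16 15 14
f 4 14 21
f 14 3 20
f 21 20 7
f 14 20 21
f 4 21 26
f 21 7 27
f 26 27 9
f 21 27 26
f 4 26 30
f 26 9 33
f 30 33 10
f 26 33 30
f 5 31 19
f 31 10 32
f 19 32 6
f 31 32 19
f 3 15 39
f 15 5 40
f 39 40 12
f 15 40 39
f 7 20 36
f 20 3 35
f 36 35 11
f 20 35 36
f 9 27 28
f 27 7 24
f 28 24 8
f 27 24 28
f 10 33 29
f 33 9 25
f 29 25 2
f 33 25 29
f 44 46 43
f 47 44 43
f 43 46 45
f 45 47 43
f 44 50 46
f 48 44 47
f 48 50 44
f 46 50 45
f 49 47 45
f 45 50 49
f 49 48 47
f 50 48 49
f 52 51 55
f 52 55 53
f 53 55 56
f 53 56 54
f 55 51 57
f 55 57 56
f 56 57 58
f 56 58 54
f 57 51 59
f 57 59 58
f 58 59 60
f 58 60 54
f 59 51 61
f 59 61 60
f 60 61 62
f 60 62 54
f 61 51 63
f 61 63 62
f 62 63 64
f 62 64 54
f 63 51 65
f 63 65 64
f 64 65 66
f 64 66 54
f 65 51 67
f 65 67 66
f 66 67 68
f 66 68 54
f 67 51 69
f 67 69 68
f 68 69 70
f 68 70 54
f 69 51 71
f 69 71 70
f 70 71 72
f 70 72 54
f 71 51 52
f 71 52 72
f 72 52 53
f 72 53 54
f 74 73 77
f 74 77 75
f 75 77 78
f 75 78 76
f 77 73 79
f 77 79 78
f 78 79 80
f 78 80 76
f 79 73 81
f 79 81 80
f 80 81 82
f 80 82 76
f 81 73 83
f 81 83 82
f 82 83 84
f 82 84 76
f 83 73 85
f 83 85 84
f 84 85 86
f 84 86 76
f 85 73 87
f 85 87 86
f 86 87 88
f 86 88 76
f 87 73 89
f 87 89 88
f 88 89 90
f 88 90 76
f 89 73 91
f 89 91 90
f 90 91 92
f 90 92 76
f 91 73 74
f 91 74 92
f 92 74 75
f 92 75 76
f 94 93 97
f 94 97 95
f 95 97 98
f 95 98 96
f 97 93 99
f 97 99 98
f 98 99 100
f 98 100 96
f 99 93 101
f 99 101 100
f 100 101 102
f 100 102 96
f 101 93 103
f 101 103 102
f 102 103 104
f 102 104 96
f 103 93 105
f 103 105 104
f 104 105 106
f 104 106 96
f 105 93 107
f 105 107 106
f 106 107 108
f 106 108 96
f 107 93 109
f 107 109 108
f 108 109 110
f 108 110 96
f 109 93 111
f 109 111 110
f 110 111 112
f 110 112 96
f 111 93 113
f 111 113 112
f 112 113 114
f 112 114 96
f 113 93 94
f 113 94 114
f 114 94 95
f 114 95 96



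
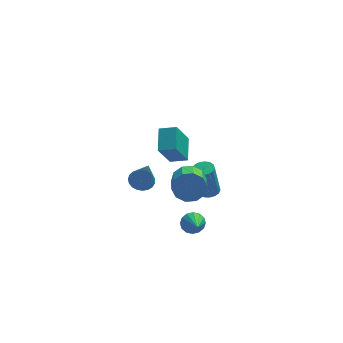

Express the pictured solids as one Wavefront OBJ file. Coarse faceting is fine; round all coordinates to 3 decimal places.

v 1.691 3.946 -3.096
v 2.168 3.605 -3.033
v 1.847 3.513 -1.101
v 1.369 3.854 -1.164
v 2.268 3.867 -3.003
v 1.947 3.775 -1.072
v 2.236 4.148 -2.995
v 1.915 4.055 -1.064
v 2.079 4.382 -3.01
v 1.758 4.29 -1.079
v 1.833 4.516 -3.045
v 1.512 4.424 -1.113
v 1.554 4.52 -3.091
v 1.233 4.428 -1.16
v 1.307 4.393 -3.138
v 0.986 4.3 -1.207
v 1.148 4.163 -3.176
v 0.826 4.07 -1.244
v 1.112 3.883 -3.195
v 0.791 3.791 -1.263
v 1.21 3.618 -3.191
v 0.889 3.526 -1.26
v 1.417 3.428 -3.166
v 1.096 3.336 -1.235
v 1.687 3.357 -3.124
v 1.366 3.265 -1.193
v 1.958 3.421 -3.076
v 1.637 3.328 -1.145
v 0.383 0.653 0.757
v 0.699 0.287 0.034
v 0.613 -1.18 0.74
v 0.297 -0.813 1.463
v 1.115 0.415 0.351
v 1.028 -1.052 1.056
v 1.251 0.634 0.823
v 1.164 -0.833 1.528
v 1.055 0.86 1.27
v 0.969 -0.607 1.975
v 0.603 1.008 1.521
v 0.517 -0.459 2.226
v 0.067 1.02 1.48
v -0.019 -0.447 2.186
v -0.348 0.892 1.164
v -0.435 -0.575 1.869
v -0.484 0.673 0.692
v -0.571 -0.794 1.397
v -0.289 0.447 0.245
v -0.375 -1.02 0.95
v 0.163 0.299 -0.006
v 0.077 -1.168 0.699
v 0.594 0.634 -2.668
v 0.946 0.952 -2.223
v 0.746 -0.454 -2.012
v 0.629 0.973 -2.115
v 0.302 0.904 -2.154
v 0.053 0.762 -2.332
v -0.05 0.586 -2.599
v 0.019 0.423 -2.885
v 0.243 0.317 -3.113
v 0.56 0.295 -3.222
v 0.887 0.365 -3.182
v 1.136 0.506 -3.005
v 1.239 0.682 -2.737
v 1.17 0.845 -2.451
v -1.951 0.205 1.275
v -1.445 -0.159 1.029
v -1.649 -0.585 3.065
v -1.315 0.073 1.11
v -1.294 0.329 1.219
v -1.387 0.563 1.338
v -1.578 0.735 1.446
v -1.833 0.816 1.525
v -2.108 0.791 1.56
v -2.356 0.665 1.546
v -2.534 0.459 1.485
v -2.611 0.21 1.388
v -2.574 -0.041 1.271
v -2.429 -0.248 1.155
v -2.201 -0.378 1.06
v -1.93 -0.406 1.002
v -1.663 -0.329 0.991
v -0.348 -0.819 4.442
v -0.228 0.382 5.069
v -1.196 -0.604 4.193
v -1.076 0.597 4.82
v 0.276 -0.097 2.94
v 0.396 1.104 3.567
v -0.572 0.118 2.691
v -0.452 1.319 3.318
f 2 1 5
f 2 5 3
f 3 5 6
f 3 6 4
f 5 1 7
f 5 7 6
f 6 7 8
f 6 8 4
f 7 1 9
f 7 9 8
f 8 9 10
f 8 10 4
f 9 1 11
f 9 11 10
f 10 11 12
f 10 12 4
f 11 1 13
f 11 13 12
f 12 13 14
f 12 14 4
f 13 1 15
f 13 15 14
f 14 15 16
f 14 16 4
f 15 1 17
f 15 17 16
f 16 17 18
f 16 18 4
f 17 1 19
f 17 19 18
f 18 19 20
f 18 20 4
f 19 1 21
f 19 21 20
f 20 21 22
f 20 22 4
f 21 1 23
f 21 23 22
f 22 23 24
f 22 24 4
f 23 1 25
f 23 25 24
f 24 25 26
f 24 26 4
f 25 1 27
f 25 27 26
f 26 27 28
f 26 28 4
f 27 1 2
f 27 2 28
f 28 2 3
f 28 3 4
f 30 29 33
f 30 33 31
f 31 33 34
f 31 34 32
f 33 29 35
f 33 35 34
f 34 35 36
f 34 36 32
f 35 29 37
f 35 37 36
f 36 37 38
f 36 38 32
f 37 29 39
f 37 39 38
f 38 39 40
f 38 40 32
f 39 29 41
f 39 41 40
f 40 41 42
f 40 42 32
f 41 29 43
f 41 43 42
f 42 43 44
f 42 44 32
f 43 29 45
f 43 45 44
f 44 45 46
f 44 46 32
f 45 29 47
f 45 47 46
f 46 47 48
f 46 48 32
f 47 29 49
f 47 49 48
f 48 49 50
f 48 50 32
f 49 29 30
f 49 30 50
f 50 30 31
f 50 31 32
f 52 51 54
f 52 54 53
f 54 51 55
f 54 55 53
f 55 51 56
f 55 56 53
f 56 51 57
f 56 57 53
f 57 51 58
f 57 58 53
f 58 51 59
f 58 59 53
f 59 51 60
f 59 60 53
f 60 51 61
f 60 61 53
f 61 51 62
f 61 62 53
f 62 51 63
f 62 63 53
f 63 51 64
f 63 64 53
f 64 51 52
f 64 52 53
f 66 65 68
f 66 68 67
f 68 65 69
f 68 69 67
f 69 65 70
f 69 70 67
f 70 65 71
f 70 71 67
f 71 65 72
f 71 72 67
f 72 65 73
f 72 73 67
f 73 65 74
f 73 74 67
f 74 65 75
f 74 75 67
f 75 65 76
f 75 76 67
f 76 65 77
f 76 77 67
f 77 65 78
f 77 78 67
f 78 65 79
f 78 79 67
f 79 65 80
f 79 80 67
f 80 65 81
f 80 81 67
f 81 65 66
f 81 66 67
f 83 85 82
f 86 83 82
f 82 85 84
f 84 86 82
f 83 89 85
f 87 83 86
f 87 89 83
f 85 89 84
f 88 86 84
f 84 89 88
f 88 87 86
f 89 87 88



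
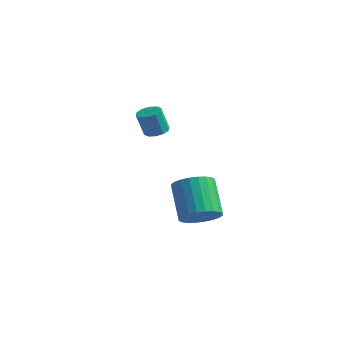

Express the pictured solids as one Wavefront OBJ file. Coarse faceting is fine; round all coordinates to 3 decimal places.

v 2.531 -4.301 0.147
v 3.027 -3.538 0.129
v 1.964 -2.816 1.516
v 1.469 -3.579 1.533
v 2.772 -3.46 -0.106
v 1.71 -2.739 1.281
v 2.481 -3.511 -0.303
v 1.418 -2.79 1.084
v 2.198 -3.682 -0.431
v 1.135 -2.961 0.956
v 1.965 -3.947 -0.471
v 0.902 -3.226 0.915
v 1.818 -4.266 -0.418
v 0.756 -3.545 0.969
v 1.781 -4.59 -0.278
v 0.718 -3.869 1.108
v 1.857 -4.87 -0.074
v 0.794 -4.149 1.313
v 2.036 -5.064 0.164
v 0.973 -4.342 1.551
v 2.29 -5.141 0.399
v 1.228 -4.42 1.786
v 2.582 -5.09 0.596
v 1.519 -4.369 1.983
v 2.865 -4.919 0.724
v 1.802 -4.198 2.111
v 3.098 -4.654 0.765
v 2.035 -3.933 2.151
v 3.244 -4.335 0.711
v 2.182 -3.614 2.098
v 3.282 -4.011 0.572
v 2.219 -3.29 1.958
v 3.206 -3.731 0.367
v 2.143 -3.01 1.754
v -2.969 -0.92 2.464
v -2.646 -0.47 2.636
v -2.808 -0.809 3.828
v -3.131 -1.26 3.656
v -2.988 -0.362 2.62
v -3.15 -0.701 3.812
v -3.322 -0.467 2.545
v -3.484 -0.807 3.737
v -3.522 -0.746 2.439
v -3.683 -1.085 3.631
v -3.51 -1.091 2.342
v -3.672 -1.43 3.534
v -3.292 -1.371 2.292
v -3.454 -1.71 3.484
v -2.95 -1.479 2.308
v -3.112 -1.818 3.5
v -2.616 -1.373 2.383
v -2.778 -1.713 3.575
v -2.417 -1.095 2.489
v -2.578 -1.434 3.681
v -2.428 -0.75 2.586
v -2.59 -1.089 3.778
f 2 1 5
f 2 5 3
f 3 5 6
f 3 6 4
f 5 1 7
f 5 7 6
f 6 7 8
f 6 8 4
f 7 1 9
f 7 9 8
f 8 9 10
f 8 10 4
f 9 1 11
f 9 11 10
f 10 11 12
f 10 12 4
f 11 1 13
f 11 13 12
f 12 13 14
f 12 14 4
f 13 1 15
f 13 15 14
f 14 15 16
f 14 16 4
f 15 1 17
f 15 17 16
f 16 17 18
f 16 18 4
f 17 1 19
f 17 19 18
f 18 19 20
f 18 20 4
f 19 1 21
f 19 21 20
f 20 21 22
f 20 22 4
f 21 1 23
f 21 23 22
f 22 23 24
f 22 24 4
f 23 1 25
f 23 25 24
f 24 25 26
f 24 26 4
f 25 1 27
f 25 27 26
f 26 27 28
f 26 28 4
f 27 1 29
f 27 29 28
f 28 29 30
f 28 30 4
f 29 1 31
f 29 31 30
f 30 31 32
f 30 32 4
f 31 1 33
f 31 33 32
f 32 33 34
f 32 34 4
f 33 1 2
f 33 2 34
f 34 2 3
f 34 3 4
f 36 35 39
f 36 39 37
f 37 39 40
f 37 40 38
f 39 35 41
f 39 41 40
f 40 41 42
f 40 42 38
f 41 35 43
f 41 43 42
f 42 43 44
f 42 44 38
f 43 35 45
f 43 45 44
f 44 45 46
f 44 46 38
f 45 35 47
f 45 47 46
f 46 47 48
f 46 48 38
f 47 35 49
f 47 49 48
f 48 49 50
f 48 50 38
f 49 35 51
f 49 51 50
f 50 51 52
f 50 52 38
f 51 35 53
f 51 53 52
f 52 53 54
f 52 54 38
f 53 35 55
f 53 55 54
f 54 55 56
f 54 56 38
f 55 35 36
f 55 36 56
f 56 36 37
f 56 37 38



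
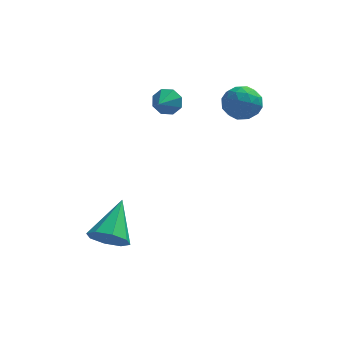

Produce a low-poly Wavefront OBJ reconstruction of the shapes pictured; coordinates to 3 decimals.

v 2.358 4.082 2.41
v 2.94 3.981 1.698
v 1.42 3.099 1.782
v 2.002 2.998 1.07
v 2.234 2.678 1.906
v 2.814 3.285 2.295
v 1.546 3.795 1.185
v 2.126 4.402 1.574
v 2.438 3.804 0.941
v 2.864 3.113 1.387
v 1.496 3.967 2.093
v 1.922 3.276 2.539
v 2.731 4.118 2.109
v 1.629 2.962 1.371
v 1.765 2.774 1.862
v 2.107 2.715 1.444
v 2.657 3.709 2.46
v 2.999 3.65 2.041
v 2.585 2.883 2.164
v 1.361 3.43 1.439
v 1.703 3.371 1.02
v 2.253 4.365 2.036
v 2.595 4.306 1.618
v 1.775 4.197 1.316
v 2.779 3.955 1.246
v 2.227 3.377 0.877
v 1.959 3.845 0.945
v 2.3 4.202 1.173
v 3.029 3.549 1.508
v 2.477 2.971 1.138
v 2.614 2.782 1.63
v 2.955 3.139 1.858
v 2.734 3.444 1.063
v 1.883 4.109 2.342
v 1.331 3.531 1.972
v 1.405 3.941 1.622
v 1.746 4.298 1.85
v 2.133 3.703 2.603
v 1.581 3.125 2.234
v 2.06 2.878 2.307
v 2.401 3.235 2.535
v 1.626 3.636 2.417
v -2.935 -1.395 -3.398
v -2.149 -1.793 -3.1
v -2.525 0.295 -2.222
v -2.052 -1.407 -3.69
v -2.472 -1.013 -4.109
v -3.164 -0.843 -4.111
v -3.721 -0.997 -3.696
v -3.818 -1.384 -3.107
v -3.398 -1.777 -2.688
v -2.707 -1.947 -2.685
v -0.898 3.154 1.919
v -0.632 2.818 1.378
v -1.182 2.246 2.341
v -0.28 2.888 1.765
v -0.29 3.113 2.243
v -0.656 3.362 2.531
v -1.164 3.489 2.461
v -1.516 3.419 2.073
v -1.506 3.194 1.595
v -1.14 2.945 1.307
f 1 38 17
f 38 12 41
f 17 41 6
f 38 41 17
f 1 17 13
f 17 6 18
f 13 18 2
f 17 18 13
f 1 13 22
f 13 2 23
f 22 23 8
f 13 23 22
f 1 22 34
f 22 8 37
f 34 37 11
f 22 37 34
f 1 34 38
f 34 11 42
f 38 42 12
f 34 42 38
f 2 18 29
f 18 6 32
f 29 32 10
f 18 32 29
f 6 41 19
f 41 12 40
f 19 40 5
f 41 40 19
f 12 42 39
f 42 11 35
f 39 35 3
f 42 35 39
f 11 37 36
f 37 8 24
f 36 24 7
f 37 24 36
f 8 23 28
f 23 2 25
f 28 25 9
f 23 25 28
f 4 30 16
f 30 10 31
f 16 31 5
f 30 31 16
f 4 16 14
f 16 5 15
f 14 15 3
f 16 15 14
f 4 14 21
f 14 3 20
f 21 20 7
f 14 20 21
f 4 21 26
f 21 7 27
f 26 27 9
f 21 27 26
f 4 26 30
f 26 9 33
f 30 33 10
f 26 33 30
f 5 31 19
f 31 10 32
f 19 32 6
f 31 32 19
f 3 15 39
f 15 5 40
f 39 40 12
f 15 40 39
f 7 20 36
f 20 3 35
f 36 35 11
f 20 35 36
f 9 27 28
f 27 7 24
f 28 24 8
f 27 24 28
f 10 33 29
f 33 9 25
f 29 25 2
f 33 25 29
f 44 43 46
f 44 46 45
f 46 43 47
f 46 47 45
f 47 43 48
f 47 48 45
f 48 43 49
f 48 49 45
f 49 43 50
f 49 50 45
f 50 43 51
f 50 51 45
f 51 43 52
f 51 52 45
f 52 43 44
f 52 44 45
f 54 53 56
f 54 56 55
f 56 53 57
f 56 57 55
f 57 53 58
f 57 58 55
f 58 53 59
f 58 59 55
f 59 53 60
f 59 60 55
f 60 53 61
f 60 61 55
f 61 53 62
f 61 62 55
f 62 53 54
f 62 54 55



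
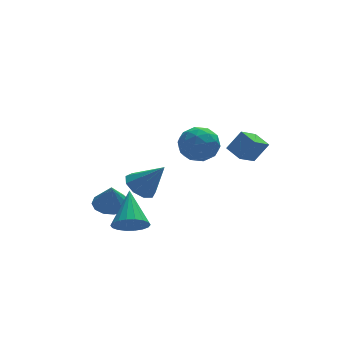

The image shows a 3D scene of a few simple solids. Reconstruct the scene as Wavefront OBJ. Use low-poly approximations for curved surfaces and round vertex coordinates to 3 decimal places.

v -1.191 -0.803 -0.741
v -0.843 -1.272 -1.179
v -0.369 -1.277 0.421
v -0.601 -0.835 -1.171
v -0.636 -0.383 -0.962
v -0.93 -0.127 -0.649
v -1.346 -0.187 -0.38
v -1.689 -0.536 -0.279
v -1.799 -1.009 -0.395
v -1.625 -1.385 -0.672
v -1.247 -1.489 -0.982
v 2.304 -2.164 0.952
v 2.879 -2.182 1.769
v 2.004 -1.446 1.179
v 2.58 -1.464 1.996
v 3.04 -1.696 0.444
v 3.616 -1.714 1.261
v 2.741 -0.978 0.671
v 3.316 -0.996 1.488
v 2.36 2.708 -0.901
v 2.689 2.355 -0.124
v 1.271 1.705 -0.896
v 1.6 1.352 -0.119
v 1.219 2.183 -0.118
v 1.891 2.803 -0.121
v 2.069 1.257 -0.899
v 2.741 1.877 -0.902
v 2.509 1.458 -0.123
v 1.983 2.03 0.36
v 1.977 2.03 -1.38
v 1.451 2.602 -0.897
v 2.62 2.62 -0.513
v 1.34 1.44 -0.507
v 1.116 1.929 -0.507
v 1.309 1.721 -0.05
v 2.151 2.883 -0.511
v 2.344 2.675 -0.054
v 1.48 2.574 -0.051
v 1.616 1.385 -0.966
v 1.809 1.177 -0.509
v 2.651 2.339 -0.97
v 2.844 2.131 -0.513
v 2.48 1.486 -0.969
v 2.707 1.885 -0.055
v 2.068 1.295 -0.053
v 2.343 1.239 -0.511
v 2.738 1.604 -0.513
v 2.398 2.221 0.228
v 1.759 1.632 0.231
v 1.534 2.12 0.232
v 1.93 2.485 0.23
v 2.293 1.694 0.229
v 2.201 2.428 -1.251
v 1.562 1.839 -1.248
v 2.03 1.575 -1.25
v 2.426 1.94 -1.252
v 1.892 2.765 -0.967
v 1.253 2.175 -0.965
v 1.222 2.456 -0.507
v 1.617 2.821 -0.509
v 1.667 2.366 -1.249
v -2.1 -2.794 -1.55
v -1.577 -2.562 -2.02
v -1.78 -1.446 -0.53
v -1.848 -2.413 -2.132
v -2.168 -2.338 -2.13
v -2.476 -2.354 -2.012
v -2.709 -2.457 -1.803
v -2.821 -2.627 -1.544
v -2.791 -2.829 -1.287
v -2.623 -3.025 -1.081
v -2.353 -3.174 -0.968
v -2.032 -3.249 -0.971
v -1.724 -3.233 -1.088
v -1.492 -3.13 -1.297
v -1.379 -2.96 -1.556
v -1.41 -2.758 -1.814
v -2.001 0.613 -2.426
v -1.34 0.264 -2.495
v -2.039 0.327 -1.354
v -1.254 0.663 -2.386
v -1.404 1.046 -2.289
v -1.744 1.291 -2.236
v -2.166 1.321 -2.243
v -2.535 1.126 -2.309
v -2.734 0.768 -2.411
v -2.701 0.36 -2.518
v -2.445 0.033 -2.596
v -2.048 -0.11 -2.62
v -1.636 -0.024 -2.582
f 2 1 4
f 2 4 3
f 4 1 5
f 4 5 3
f 5 1 6
f 5 6 3
f 6 1 7
f 6 7 3
f 7 1 8
f 7 8 3
f 8 1 9
f 8 9 3
f 9 1 10
f 9 10 3
f 10 1 11
f 10 11 3
f 11 1 2
f 11 2 3
f 13 15 12
f 16 13 12
f 12 15 14
f 14 16 12
f 13 19 15
f 17 13 16
f 17 19 13
f 15 19 14
f 18 16 14
f 14 19 18
f 18 17 16
f 19 17 18
f 20 57 36
f 57 31 60
f 36 60 25
f 57 60 36
f 20 36 32
f 36 25 37
f 32 37 21
f 36 37 32
f 20 32 41
f 32 21 42
f 41 42 27
f 32 42 41
f 20 41 53
f 41 27 56
f 53 56 30
f 41 56 53
f 20 53 57
f 53 30 61
f 57 61 31
f 53 61 57
f 21 37 48
f 37 25 51
f 48 51 29
f 37 51 48
f 25 60 38
f 60 31 59
f 38 59 24
f 60 59 38
f 31 61 58
f 61 30 54
f 58 54 22
f 61 54 58
f 30 56 55
f 56 27 43
f 55 43 26
f 56 43 55
f 27 42 47
f 42 21 44
f 47 44 28
f 42 44 47
f 23 49 35
f 49 29 50
f 35 50 24
f 49 50 35
f 23 35 33
f 35 24 34
f 33 34 22
f 35 34 33
f 23 33 40
f 33 22 39
f 40 39 26
f 33 39 40
f 23 40 45
f 40 26 46
f 45 46 28
f 40 46 45
f 23 45 49
f 45 28 52
f 49 52 29
f 45 52 49
f 24 50 38
f 50 29 51
f 38 51 25
f 50 51 38
f 22 34 58
f 34 24 59
f 58 59 31
f 34 59 58
f 26 39 55
f 39 22 54
f 55 54 30
f 39 54 55
f 28 46 47
f 46 26 43
f 47 43 27
f 46 43 47
f 29 52 48
f 52 28 44
f 48 44 21
f 52 44 48
f 63 62 65
f 63 65 64
f 65 62 66
f 65 66 64
f 66 62 67
f 66 67 64
f 67 62 68
f 67 68 64
f 68 62 69
f 68 69 64
f 69 62 70
f 69 70 64
f 70 62 71
f 70 71 64
f 71 62 72
f 71 72 64
f 72 62 73
f 72 73 64
f 73 62 74
f 73 74 64
f 74 62 75
f 74 75 64
f 75 62 76
f 75 76 64
f 76 62 77
f 76 77 64
f 77 62 63
f 77 63 64
f 79 78 81
f 79 81 80
f 81 78 82
f 81 82 80
f 82 78 83
f 82 83 80
f 83 78 84
f 83 84 80
f 84 78 85
f 84 85 80
f 85 78 86
f 85 86 80
f 86 78 87
f 86 87 80
f 87 78 88
f 87 88 80
f 88 78 89
f 88 89 80
f 89 78 90
f 89 90 80
f 90 78 79
f 90 79 80



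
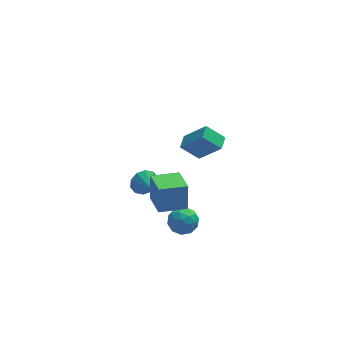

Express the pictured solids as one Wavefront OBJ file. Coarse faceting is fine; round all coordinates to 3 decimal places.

v 2.038 -3.084 2.582
v 0.99 -2.741 3.539
v 2.427 -2.237 2.703
v 1.379 -1.894 3.661
v 3.181 -3.826 4.099
v 2.133 -3.483 5.057
v 3.57 -2.979 4.221
v 2.522 -2.636 5.178
v -0.527 -3.991 -1.252
v -0.409 -3.508 0.447
v -0.699 -2.197 -1.75
v -0.582 -1.713 -0.052
v 1.222 -3.867 -1.408
v 1.339 -3.383 0.29
v 1.049 -2.072 -1.907
v 1.167 -1.589 -0.208
v -0.676 -0.12 -2.41
v -0.26 -0.337 -3.201
v -0.424 -1.24 -1.97
v 0.13 -0.113 -2.854
v 0.212 0.109 -2.336
v -0.045 0.243 -1.847
v -0.543 0.238 -1.573
v -1.092 0.097 -1.618
v -1.482 -0.127 -1.966
v -1.564 -0.348 -2.483
v -1.307 -0.482 -2.972
v -0.809 -0.478 -3.247
v 0.59 0.485 -4.53
v 1.088 1.027 -4.674
v 0.85 0.635 -3.07
v 0.777 1.203 -4.637
v 0.424 1.215 -4.576
v 0.109 1.059 -4.503
v -0.096 0.772 -4.437
v -0.144 0.419 -4.392
v -0.024 0.081 -4.379
v 0.237 -0.164 -4.4
v 0.579 -0.261 -4.451
v 0.924 -0.187 -4.52
v 1.192 0.041 -4.591
v 1.322 0.371 -4.648
v 1.284 0.726 -4.678
v 0.959 -2.735 -2.567
v 1.642 -2.433 -3.23
v 0.538 -3.947 -3.55
v 1.221 -3.645 -4.213
v 1.511 -4.04 -3.343
v 1.771 -3.291 -2.736
v 0.409 -3.089 -4.044
v 0.669 -2.34 -3.437
v 1.302 -2.652 -4.144
v 1.983 -3.24 -3.71
v 0.197 -3.14 -3.07
v 0.878 -3.728 -2.636
v 1.337 -2.478 -2.812
v 0.843 -3.902 -3.968
v 1.013 -4.135 -3.456
v 1.415 -3.957 -3.846
v 1.413 -2.982 -2.521
v 1.815 -2.805 -2.912
v 1.738 -3.749 -2.978
v 0.365 -3.575 -3.868
v 0.767 -3.398 -4.259
v 0.765 -2.423 -2.934
v 1.167 -2.245 -3.324
v 0.442 -2.631 -3.802
v 1.539 -2.429 -3.739
v 1.291 -3.141 -4.317
v 0.814 -2.814 -4.218
v 0.967 -2.374 -3.861
v 1.939 -2.774 -3.485
v 1.692 -3.487 -4.062
v 1.862 -3.719 -3.551
v 2.015 -3.279 -3.194
v 1.739 -2.903 -4.021
v 0.488 -2.893 -2.718
v 0.241 -3.606 -3.295
v 0.165 -3.101 -3.586
v 0.318 -2.661 -3.229
v 0.889 -3.239 -2.463
v 0.641 -3.951 -3.041
v 1.213 -4.006 -2.919
v 1.366 -3.566 -2.562
v 0.441 -3.477 -2.759
f 2 4 1
f 5 2 1
f 1 4 3
f 3 5 1
f 2 8 4
f 6 2 5
f 6 8 2
f 4 8 3
f 7 5 3
f 3 8 7
f 7 6 5
f 8 6 7
f 10 12 9
f 13 10 9
f 9 12 11
f 11 13 9
f 10 16 12
f 14 10 13
f 14 16 10
f 12 16 11
f 15 13 11
f 11 16 15
f 15 14 13
f 16 14 15
f 18 17 20
f 18 20 19
f 20 17 21
f 20 21 19
f 21 17 22
f 21 22 19
f 22 17 23
f 22 23 19
f 23 17 24
f 23 24 19
f 24 17 25
f 24 25 19
f 25 17 26
f 25 26 19
f 26 17 27
f 26 27 19
f 27 17 28
f 27 28 19
f 28 17 18
f 28 18 19
f 30 29 32
f 30 32 31
f 32 29 33
f 32 33 31
f 33 29 34
f 33 34 31
f 34 29 35
f 34 35 31
f 35 29 36
f 35 36 31
f 36 29 37
f 36 37 31
f 37 29 38
f 37 38 31
f 38 29 39
f 38 39 31
f 39 29 40
f 39 40 31
f 40 29 41
f 40 41 31
f 41 29 42
f 41 42 31
f 42 29 43
f 42 43 31
f 43 29 30
f 43 30 31
f 44 81 60
f 81 55 84
f 60 84 49
f 81 84 60
f 44 60 56
f 60 49 61
f 56 61 45
f 60 61 56
f 44 56 65
f 56 45 66
f 65 66 51
f 56 66 65
f 44 65 77
f 65 51 80
f 77 80 54
f 65 80 77
f 44 77 81
f 77 54 85
f 81 85 55
f 77 85 81
f 45 61 72
f 61 49 75
f 72 75 53
f 61 75 72
f 49 84 62
f 84 55 83
f 62 83 48
f 84 83 62
f 55 85 82
f 85 54 78
f 82 78 46
f 85 78 82
f 54 80 79
f 80 51 67
f 79 67 50
f 80 67 79
f 51 66 71
f 66 45 68
f 71 68 52
f 66 68 71
f 47 73 59
f 73 53 74
f 59 74 48
f 73 74 59
f 47 59 57
f 59 48 58
f 57 58 46
f 59 58 57
f 47 57 64
f 57 46 63
f 64 63 50
f 57 63 64
f 47 64 69
f 64 50 70
f 69 70 52
f 64 70 69
f 47 69 73
f 69 52 76
f 73 76 53
f 69 76 73
f 48 74 62
f 74 53 75
f 62 75 49
f 74 75 62
f 46 58 82
f 58 48 83
f 82 83 55
f 58 83 82
f 50 63 79
f 63 46 78
f 79 78 54
f 63 78 79
f 52 70 71
f 70 50 67
f 71 67 51
f 70 67 71
f 53 76 72
f 76 52 68
f 72 68 45
f 76 68 72



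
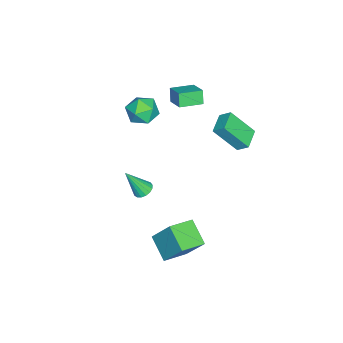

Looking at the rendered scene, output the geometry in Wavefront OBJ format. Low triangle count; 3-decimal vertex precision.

v 3.581 0.364 -3.93
v 3.905 1.514 -2.203
v 2.328 1.271 -4.299
v 2.651 2.421 -2.572
v 4.589 1.399 -4.808
v 4.912 2.549 -3.081
v 3.335 2.306 -5.177
v 3.659 3.456 -3.45
v -3.405 0.591 2.343
v -3.782 0.431 3.2
v -2.499 1.41 2.893
v -2.875 1.25 3.751
v -2.505 -0.53 2.529
v -2.881 -0.69 3.387
v -1.598 0.289 3.08
v -1.975 0.129 3.937
v -4.47 3.262 -1.217
v -4.171 1.873 0.423
v -4.378 3.953 -0.649
v -4.079 2.565 0.992
v -3.121 3.275 -1.452
v -2.822 1.887 0.189
v -3.029 3.967 -0.883
v -2.73 2.578 0.757
v -1.817 -1.562 2.402
v -1.183 -0.741 2.57
v -0.657 -2.599 3.09
v -0.023 -1.778 3.258
v -0.913 -1.876 3.809
v -1.63 -1.235 3.383
v -0.21 -2.105 2.277
v -0.927 -1.464 1.851
v -0.189 -1.076 2.493
v -0.624 -0.935 3.44
v -1.216 -2.405 2.22
v -1.651 -2.264 3.167
v 0.829 -1.074 -2.744
v 1.444 -0.964 -2.83
v 1.231 -1.986 -1.056
v 1.348 -0.722 -2.677
v 1.134 -0.562 -2.539
v 0.85 -0.518 -2.448
v 0.561 -0.602 -2.425
v 0.334 -0.794 -2.474
v 0.22 -1.05 -2.586
v 0.246 -1.311 -2.733
v 0.406 -1.519 -2.883
v 0.662 -1.624 -3.001
v 0.957 -1.603 -3.06
v 1.223 -1.461 -3.047
v 1.398 -1.231 -2.964
f 2 4 1
f 5 2 1
f 1 4 3
f 3 5 1
f 2 8 4
f 6 2 5
f 6 8 2
f 4 8 3
f 7 5 3
f 3 8 7
f 7 6 5
f 8 6 7
f 10 12 9
f 13 10 9
f 9 12 11
f 11 13 9
f 10 16 12
f 14 10 13
f 14 16 10
f 12 16 11
f 15 13 11
f 11 16 15
f 15 14 13
f 16 14 15
f 18 20 17
f 21 18 17
f 17 20 19
f 19 21 17
f 18 24 20
f 22 18 21
f 22 24 18
f 20 24 19
f 23 21 19
f 19 24 23
f 23 22 21
f 24 22 23
f 25 36 30
f 25 30 26
f 25 26 32
f 25 32 35
f 25 35 36
f 26 30 34
f 30 36 29
f 36 35 27
f 35 32 31
f 32 26 33
f 28 34 29
f 28 29 27
f 28 27 31
f 28 31 33
f 28 33 34
f 29 34 30
f 27 29 36
f 31 27 35
f 33 31 32
f 34 33 26
f 38 37 40
f 38 40 39
f 40 37 41
f 40 41 39
f 41 37 42
f 41 42 39
f 42 37 43
f 42 43 39
f 43 37 44
f 43 44 39
f 44 37 45
f 44 45 39
f 45 37 46
f 45 46 39
f 46 37 47
f 46 47 39
f 47 37 48
f 47 48 39
f 48 37 49
f 48 49 39
f 49 37 50
f 49 50 39
f 50 37 51
f 50 51 39
f 51 37 38
f 51 38 39



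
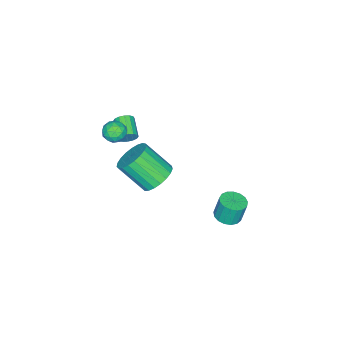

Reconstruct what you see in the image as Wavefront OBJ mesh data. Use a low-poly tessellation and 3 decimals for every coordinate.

v 1.819 3.165 -2.22
v 2.479 3.046 -2.106
v 2.321 3.257 -0.966
v 1.661 3.375 -1.08
v 2.467 3.365 -2.167
v 2.308 3.576 -1.027
v 2.306 3.639 -2.24
v 2.148 3.85 -1.1
v 2.034 3.804 -2.308
v 1.875 4.015 -1.168
v 1.713 3.822 -2.356
v 1.554 4.033 -1.217
v 1.416 3.69 -2.373
v 1.257 3.901 -1.233
v 1.211 3.437 -2.355
v 1.053 3.648 -1.215
v 1.146 3.122 -2.306
v 0.988 3.333 -1.166
v 1.235 2.817 -2.237
v 1.077 3.028 -1.097
v 1.458 2.591 -2.164
v 1.299 2.802 -1.024
v 1.764 2.497 -2.104
v 1.605 2.708 -0.964
v 2.082 2.555 -2.071
v 1.924 2.766 -0.931
v 2.34 2.754 -2.071
v 2.182 2.964 -0.932
v 1.21 -1.074 -2.261
v 1.85 -1.505 -2.815
v 2.11 -2.817 -1.494
v 1.47 -2.386 -0.939
v 2.075 -1.254 -2.61
v 2.335 -2.566 -1.289
v 2.15 -0.971 -2.344
v 2.411 -2.283 -1.023
v 2.063 -0.707 -2.064
v 2.324 -2.018 -0.743
v 1.829 -0.505 -1.818
v 2.089 -1.817 -0.497
v 1.487 -0.403 -1.649
v 1.748 -1.714 -0.327
v 1.098 -0.416 -1.585
v 1.358 -1.728 -0.264
v 0.727 -0.543 -1.638
v 0.988 -1.855 -0.317
v 0.44 -0.762 -1.799
v 0.701 -2.074 -0.478
v 0.287 -1.035 -2.039
v 0.547 -2.347 -0.718
v 0.292 -1.314 -2.318
v 0.553 -2.626 -0.997
v 0.457 -1.553 -2.587
v 0.717 -2.864 -1.266
v 0.751 -1.708 -2.8
v 1.012 -3.02 -1.478
v 1.125 -1.754 -2.919
v 1.386 -3.066 -1.598
v 1.514 -1.682 -2.924
v 1.774 -2.994 -1.603
v 1.242 -2.72 0.111
v 1.531 -2.804 0.522
v 0.746 -3.544 0.921
v 0.458 -3.46 0.509
v 1.375 -2.602 0.589
v 0.59 -3.342 0.988
v 1.183 -2.432 0.527
v 0.398 -3.172 0.926
v 1.007 -2.339 0.354
v 0.222 -3.079 0.753
v 0.894 -2.348 0.115
v 0.109 -3.088 0.514
v 0.875 -2.457 -0.125
v 0.09 -3.196 0.274
v 0.954 -2.636 -0.301
v 0.169 -3.376 0.098
v 1.11 -2.838 -0.368
v 0.325 -3.578 0.031
v 1.302 -3.008 -0.306
v 0.517 -3.748 0.093
v 1.478 -3.101 -0.133
v 0.693 -3.841 0.266
v 1.591 -3.092 0.106
v 0.806 -3.832 0.505
v 1.61 -2.984 0.346
v 0.825 -3.723 0.745
v 2.115 -2.271 1.149
v 2.603 -2.649 0.975
v 1.797 -2.991 1.825
v 2.285 -3.369 1.651
v 2.399 -2.829 1.976
v 2.595 -2.383 1.558
v 1.805 -3.257 1.242
v 2.001 -2.811 0.824
v 2.411 -3.258 1.032
v 2.778 -2.994 1.486
v 1.622 -2.646 1.314
v 1.989 -2.382 1.768
v 2.387 -2.397 1.002
v 2.013 -3.243 1.798
v 2.081 -2.925 1.989
v 2.367 -3.148 1.886
v 2.382 -2.24 1.346
v 2.669 -2.463 1.243
v 2.55 -2.568 1.832
v 1.731 -3.177 1.557
v 2.018 -3.4 1.454
v 2.033 -2.492 0.914
v 2.319 -2.715 0.811
v 1.85 -3.072 0.968
v 2.56 -2.977 0.934
v 2.374 -3.401 1.331
v 2.091 -3.334 1.091
v 2.207 -3.073 0.845
v 2.777 -2.822 1.201
v 2.59 -3.245 1.598
v 2.657 -2.927 1.789
v 2.772 -2.666 1.544
v 2.664 -3.18 1.234
v 1.81 -2.395 1.202
v 1.623 -2.818 1.599
v 1.628 -2.974 1.256
v 1.743 -2.713 1.011
v 2.026 -2.239 1.469
v 1.84 -2.663 1.866
v 2.193 -2.567 1.955
v 2.309 -2.306 1.709
v 1.736 -2.46 1.566
f 2 1 5
f 2 5 3
f 3 5 6
f 3 6 4
f 5 1 7
f 5 7 6
f 6 7 8
f 6 8 4
f 7 1 9
f 7 9 8
f 8 9 10
f 8 10 4
f 9 1 11
f 9 11 10
f 10 11 12
f 10 12 4
f 11 1 13
f 11 13 12
f 12 13 14
f 12 14 4
f 13 1 15
f 13 15 14
f 14 15 16
f 14 16 4
f 15 1 17
f 15 17 16
f 16 17 18
f 16 18 4
f 17 1 19
f 17 19 18
f 18 19 20
f 18 20 4
f 19 1 21
f 19 21 20
f 20 21 22
f 20 22 4
f 21 1 23
f 21 23 22
f 22 23 24
f 22 24 4
f 23 1 25
f 23 25 24
f 24 25 26
f 24 26 4
f 25 1 27
f 25 27 26
f 26 27 28
f 26 28 4
f 27 1 2
f 27 2 28
f 28 2 3
f 28 3 4
f 30 29 33
f 30 33 31
f 31 33 34
f 31 34 32
f 33 29 35
f 33 35 34
f 34 35 36
f 34 36 32
f 35 29 37
f 35 37 36
f 36 37 38
f 36 38 32
f 37 29 39
f 37 39 38
f 38 39 40
f 38 40 32
f 39 29 41
f 39 41 40
f 40 41 42
f 40 42 32
f 41 29 43
f 41 43 42
f 42 43 44
f 42 44 32
f 43 29 45
f 43 45 44
f 44 45 46
f 44 46 32
f 45 29 47
f 45 47 46
f 46 47 48
f 46 48 32
f 47 29 49
f 47 49 48
f 48 49 50
f 48 50 32
f 49 29 51
f 49 51 50
f 50 51 52
f 50 52 32
f 51 29 53
f 51 53 52
f 52 53 54
f 52 54 32
f 53 29 55
f 53 55 54
f 54 55 56
f 54 56 32
f 55 29 57
f 55 57 56
f 56 57 58
f 56 58 32
f 57 29 59
f 57 59 58
f 58 59 60
f 58 60 32
f 59 29 30
f 59 30 60
f 60 30 31
f 60 31 32
f 62 61 65
f 62 65 63
f 63 65 66
f 63 66 64
f 65 61 67
f 65 67 66
f 66 67 68
f 66 68 64
f 67 61 69
f 67 69 68
f 68 69 70
f 68 70 64
f 69 61 71
f 69 71 70
f 70 71 72
f 70 72 64
f 71 61 73
f 71 73 72
f 72 73 74
f 72 74 64
f 73 61 75
f 73 75 74
f 74 75 76
f 74 76 64
f 75 61 77
f 75 77 76
f 76 77 78
f 76 78 64
f 77 61 79
f 77 79 78
f 78 79 80
f 78 80 64
f 79 61 81
f 79 81 80
f 80 81 82
f 80 82 64
f 81 61 83
f 81 83 82
f 82 83 84
f 82 84 64
f 83 61 85
f 83 85 84
f 84 85 86
f 84 86 64
f 85 61 62
f 85 62 86
f 86 62 63
f 86 63 64
f 87 124 103
f 124 98 127
f 103 127 92
f 124 127 103
f 87 103 99
f 103 92 104
f 99 104 88
f 103 104 99
f 87 99 108
f 99 88 109
f 108 109 94
f 99 109 108
f 87 108 120
f 108 94 123
f 120 123 97
f 108 123 120
f 87 120 124
f 120 97 128
f 124 128 98
f 120 128 124
f 88 104 115
f 104 92 118
f 115 118 96
f 104 118 115
f 92 127 105
f 127 98 126
f 105 126 91
f 127 126 105
f 98 128 125
f 128 97 121
f 125 121 89
f 128 121 125
f 97 123 122
f 123 94 110
f 122 110 93
f 123 110 122
f 94 109 114
f 109 88 111
f 114 111 95
f 109 111 114
f 90 116 102
f 116 96 117
f 102 117 91
f 116 117 102
f 90 102 100
f 102 91 101
f 100 101 89
f 102 101 100
f 90 100 107
f 100 89 106
f 107 106 93
f 100 106 107
f 90 107 112
f 107 93 113
f 112 113 95
f 107 113 112
f 90 112 116
f 112 95 119
f 116 119 96
f 112 119 116
f 91 117 105
f 117 96 118
f 105 118 92
f 117 118 105
f 89 101 125
f 101 91 126
f 125 126 98
f 101 126 125
f 93 106 122
f 106 89 121
f 122 121 97
f 106 121 122
f 95 113 114
f 113 93 110
f 114 110 94
f 113 110 114
f 96 119 115
f 119 95 111
f 115 111 88
f 119 111 115

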